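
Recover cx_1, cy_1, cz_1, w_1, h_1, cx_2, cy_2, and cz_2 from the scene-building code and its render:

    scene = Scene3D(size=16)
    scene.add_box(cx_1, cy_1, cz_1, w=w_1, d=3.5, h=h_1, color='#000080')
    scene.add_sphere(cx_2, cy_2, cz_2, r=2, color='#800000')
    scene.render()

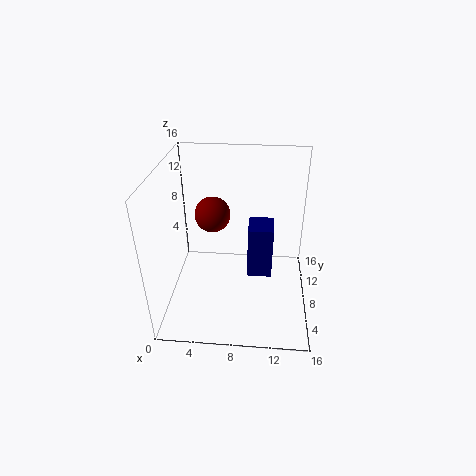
cx_1 = 9, cy_1 = 9.5, cz_1 = 1.5, w_1 = 3, h_1 = 6.5, cx_2 = 5, cy_2 = 9.5, cz_2 = 10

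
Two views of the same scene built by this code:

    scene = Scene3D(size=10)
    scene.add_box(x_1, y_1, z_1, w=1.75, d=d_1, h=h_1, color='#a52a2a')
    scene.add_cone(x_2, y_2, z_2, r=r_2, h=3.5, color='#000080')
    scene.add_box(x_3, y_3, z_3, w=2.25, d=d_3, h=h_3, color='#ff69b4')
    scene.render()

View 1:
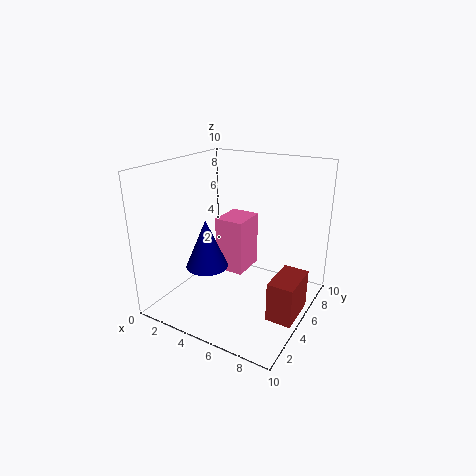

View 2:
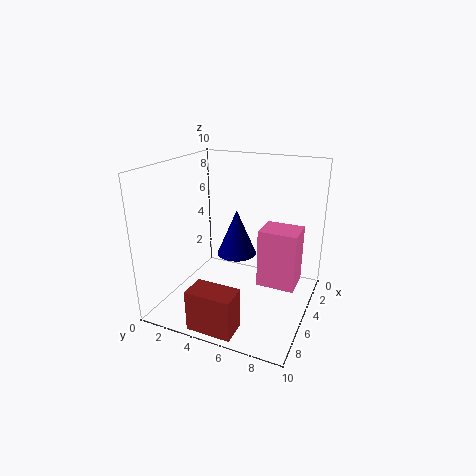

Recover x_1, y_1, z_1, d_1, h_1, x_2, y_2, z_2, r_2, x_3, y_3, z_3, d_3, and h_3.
x_1 = 8
y_1 = 3.5
z_1 = 0.25
d_1 = 3
h_1 = 2.75
x_2 = 3
y_2 = 4
z_2 = 2.75
r_2 = 1.5
x_3 = 2.25
y_3 = 6.25
z_3 = 1.25
d_3 = 2.75
h_3 = 4.25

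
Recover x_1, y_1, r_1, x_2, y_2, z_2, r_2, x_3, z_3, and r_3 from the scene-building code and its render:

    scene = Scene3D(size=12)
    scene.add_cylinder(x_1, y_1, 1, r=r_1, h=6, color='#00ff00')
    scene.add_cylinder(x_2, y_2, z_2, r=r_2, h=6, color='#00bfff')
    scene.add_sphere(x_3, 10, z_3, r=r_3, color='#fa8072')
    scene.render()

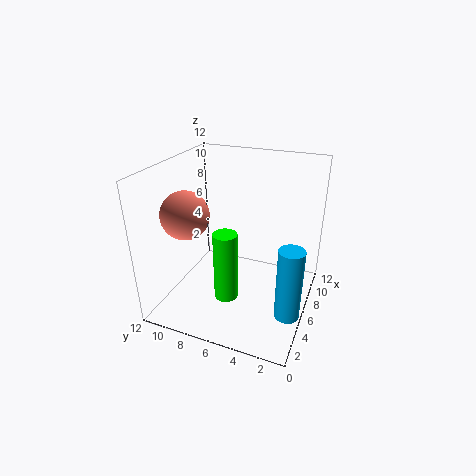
x_1 = 4.5
y_1 = 6.5
r_1 = 1
x_2 = 4
y_2 = 1
z_2 = 1
r_2 = 1
x_3 = 4.5
z_3 = 8
r_3 = 2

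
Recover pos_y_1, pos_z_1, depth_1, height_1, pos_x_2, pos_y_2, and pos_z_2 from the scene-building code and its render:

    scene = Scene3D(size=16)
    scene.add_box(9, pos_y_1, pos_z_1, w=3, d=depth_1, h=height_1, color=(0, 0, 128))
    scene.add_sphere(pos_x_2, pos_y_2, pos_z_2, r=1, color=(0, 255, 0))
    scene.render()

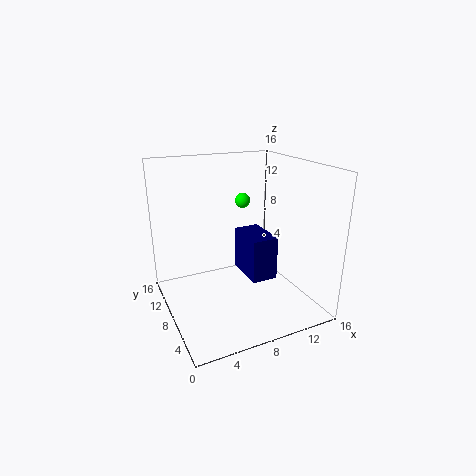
pos_y_1 = 6; pos_z_1 = 3; depth_1 = 5; height_1 = 5; pos_x_2 = 12; pos_y_2 = 15; pos_z_2 = 10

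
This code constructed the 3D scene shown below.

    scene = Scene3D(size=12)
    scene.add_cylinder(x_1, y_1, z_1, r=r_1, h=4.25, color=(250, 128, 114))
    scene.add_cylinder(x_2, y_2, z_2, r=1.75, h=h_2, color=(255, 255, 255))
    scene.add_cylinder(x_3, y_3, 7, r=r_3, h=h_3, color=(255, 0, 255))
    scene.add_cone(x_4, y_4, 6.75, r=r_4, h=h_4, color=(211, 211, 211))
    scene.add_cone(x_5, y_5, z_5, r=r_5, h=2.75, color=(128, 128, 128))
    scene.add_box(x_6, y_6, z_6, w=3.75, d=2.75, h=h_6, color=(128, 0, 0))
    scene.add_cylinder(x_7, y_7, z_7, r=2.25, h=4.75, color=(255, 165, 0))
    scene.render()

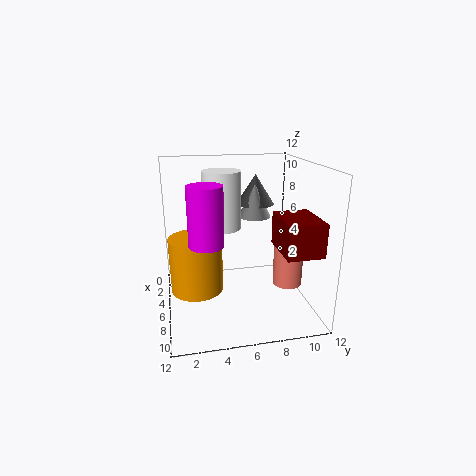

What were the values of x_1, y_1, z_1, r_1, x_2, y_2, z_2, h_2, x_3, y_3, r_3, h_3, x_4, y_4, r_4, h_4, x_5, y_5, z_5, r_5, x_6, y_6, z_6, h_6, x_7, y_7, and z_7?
x_1 = 6.75, y_1 = 10.25, z_1 = 1.75, r_1 = 1.25, x_2 = 2.5, y_2 = 5.25, z_2 = 5.75, h_2 = 5.25, x_3 = 9.5, y_3 = 3, r_3 = 1.25, h_3 = 4.25, x_4 = 2.75, y_4 = 8.25, r_4 = 1.5, h_4 = 3, x_5 = 2, y_5 = 8.5, z_5 = 7.75, r_5 = 1.75, x_6 = 8, y_6 = 8.25, z_6 = 6.25, h_6 = 2.5, x_7 = 5.25, y_7 = 2.5, z_7 = 1.25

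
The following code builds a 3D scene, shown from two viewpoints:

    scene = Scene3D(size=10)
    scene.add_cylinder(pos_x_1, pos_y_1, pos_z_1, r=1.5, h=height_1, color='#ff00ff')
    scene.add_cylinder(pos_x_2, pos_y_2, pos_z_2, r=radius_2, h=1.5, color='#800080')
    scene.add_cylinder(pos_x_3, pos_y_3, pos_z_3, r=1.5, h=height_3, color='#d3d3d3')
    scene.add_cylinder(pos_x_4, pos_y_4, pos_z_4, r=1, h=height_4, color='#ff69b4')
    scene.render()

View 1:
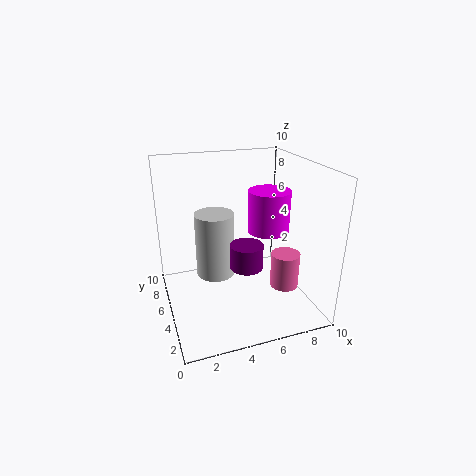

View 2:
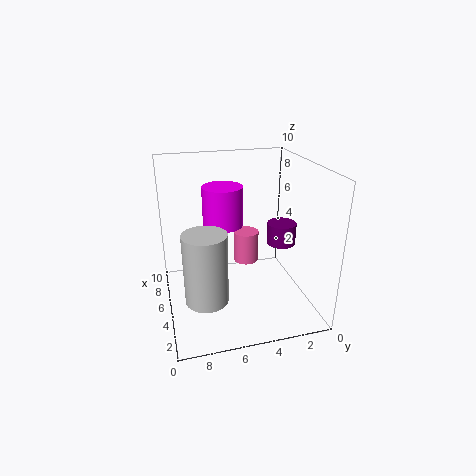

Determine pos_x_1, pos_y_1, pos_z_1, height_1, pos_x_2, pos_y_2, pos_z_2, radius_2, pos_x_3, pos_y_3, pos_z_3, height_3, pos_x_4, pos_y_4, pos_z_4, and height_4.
pos_x_1 = 7.5; pos_y_1 = 5.5; pos_z_1 = 5; height_1 = 3; pos_x_2 = 4.5; pos_y_2 = 2; pos_z_2 = 4.5; radius_2 = 1; pos_x_3 = 4; pos_y_3 = 7.5; pos_z_3 = 1; height_3 = 5; pos_x_4 = 8; pos_y_4 = 3.5; pos_z_4 = 1.5; height_4 = 2.5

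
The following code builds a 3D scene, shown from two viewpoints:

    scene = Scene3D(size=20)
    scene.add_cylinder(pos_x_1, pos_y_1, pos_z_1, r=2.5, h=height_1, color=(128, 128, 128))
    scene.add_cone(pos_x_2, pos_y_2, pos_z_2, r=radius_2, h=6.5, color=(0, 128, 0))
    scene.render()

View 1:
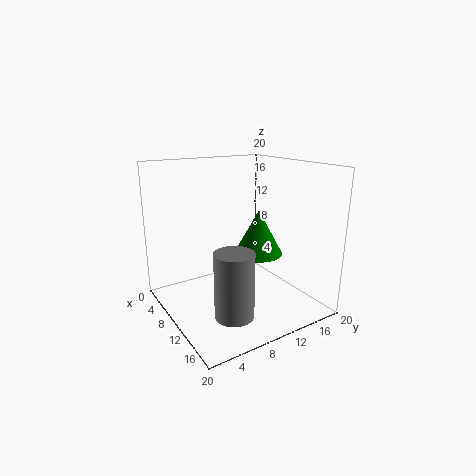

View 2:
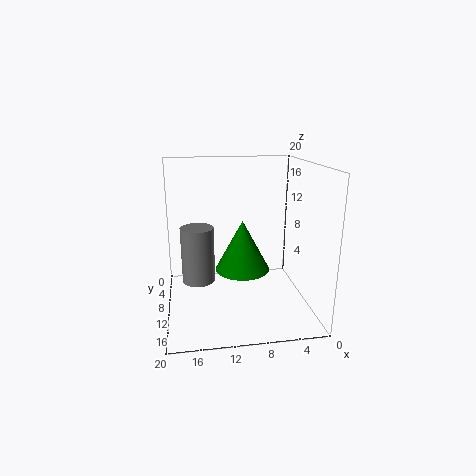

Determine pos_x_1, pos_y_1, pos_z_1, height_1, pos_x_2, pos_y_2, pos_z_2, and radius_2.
pos_x_1 = 15.5
pos_y_1 = 6
pos_z_1 = 2
height_1 = 8.5
pos_x_2 = 10
pos_y_2 = 13.5
pos_z_2 = 7
radius_2 = 3.5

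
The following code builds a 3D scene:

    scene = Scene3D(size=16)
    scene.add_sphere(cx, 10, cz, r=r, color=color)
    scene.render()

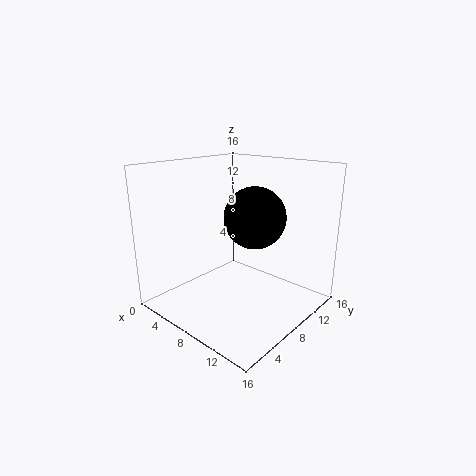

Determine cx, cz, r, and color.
cx = 8.75; cz = 10; r = 3.5; color = 'black'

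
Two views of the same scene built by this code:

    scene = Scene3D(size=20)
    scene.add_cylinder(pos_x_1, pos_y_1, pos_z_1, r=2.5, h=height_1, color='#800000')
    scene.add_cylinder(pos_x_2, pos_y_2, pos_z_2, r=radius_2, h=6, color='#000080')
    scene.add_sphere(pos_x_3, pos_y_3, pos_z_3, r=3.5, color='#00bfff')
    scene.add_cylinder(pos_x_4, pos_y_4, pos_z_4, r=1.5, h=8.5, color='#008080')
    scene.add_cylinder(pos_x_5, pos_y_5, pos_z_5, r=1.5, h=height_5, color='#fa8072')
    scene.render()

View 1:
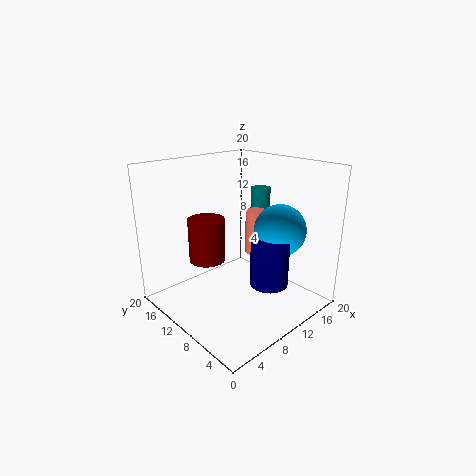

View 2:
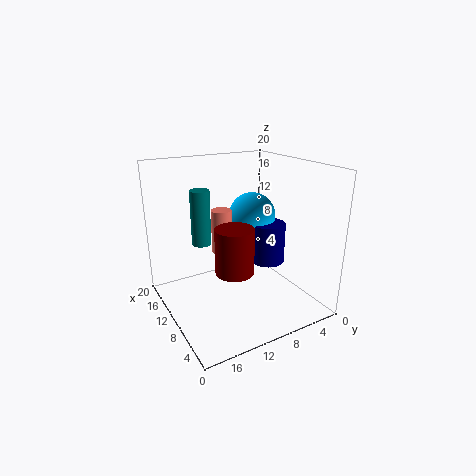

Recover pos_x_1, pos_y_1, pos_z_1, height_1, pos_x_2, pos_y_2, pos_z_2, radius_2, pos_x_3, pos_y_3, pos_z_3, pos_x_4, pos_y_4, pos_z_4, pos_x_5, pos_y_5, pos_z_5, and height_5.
pos_x_1 = 6.5; pos_y_1 = 12.5; pos_z_1 = 7; height_1 = 6; pos_x_2 = 10.5; pos_y_2 = 4.5; pos_z_2 = 5; radius_2 = 2.5; pos_x_3 = 13.5; pos_y_3 = 5.5; pos_z_3 = 11.5; pos_x_4 = 17; pos_y_4 = 12.5; pos_z_4 = 7; pos_x_5 = 14; pos_y_5 = 10.5; pos_z_5 = 6.5; height_5 = 6.5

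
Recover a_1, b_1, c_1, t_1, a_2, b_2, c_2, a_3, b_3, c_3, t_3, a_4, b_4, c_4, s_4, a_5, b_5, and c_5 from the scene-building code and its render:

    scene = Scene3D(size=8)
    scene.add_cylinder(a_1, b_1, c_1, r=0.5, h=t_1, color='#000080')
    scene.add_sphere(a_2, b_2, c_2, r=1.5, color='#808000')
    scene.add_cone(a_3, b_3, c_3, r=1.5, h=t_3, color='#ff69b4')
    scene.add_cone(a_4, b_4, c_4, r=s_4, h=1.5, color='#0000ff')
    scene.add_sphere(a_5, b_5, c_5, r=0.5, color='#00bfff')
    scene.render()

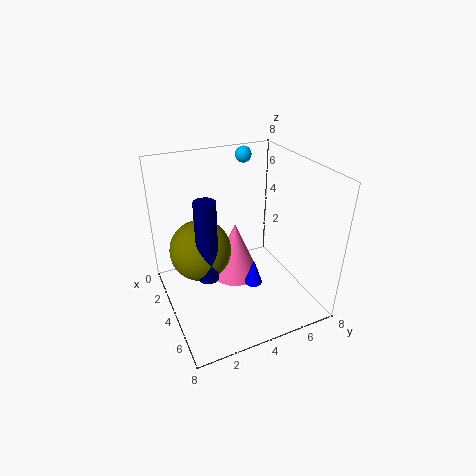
a_1 = 6; b_1 = 1.5; c_1 = 3.5; t_1 = 4; a_2 = 5; b_2 = 1.5; c_2 = 4.5; a_3 = 2.5; b_3 = 4.5; c_3 = 0.5; t_3 = 3.5; a_4 = 5; b_4 = 4.5; c_4 = 1.5; s_4 = 0.5; a_5 = 0.5; b_5 = 6; c_5 = 7.5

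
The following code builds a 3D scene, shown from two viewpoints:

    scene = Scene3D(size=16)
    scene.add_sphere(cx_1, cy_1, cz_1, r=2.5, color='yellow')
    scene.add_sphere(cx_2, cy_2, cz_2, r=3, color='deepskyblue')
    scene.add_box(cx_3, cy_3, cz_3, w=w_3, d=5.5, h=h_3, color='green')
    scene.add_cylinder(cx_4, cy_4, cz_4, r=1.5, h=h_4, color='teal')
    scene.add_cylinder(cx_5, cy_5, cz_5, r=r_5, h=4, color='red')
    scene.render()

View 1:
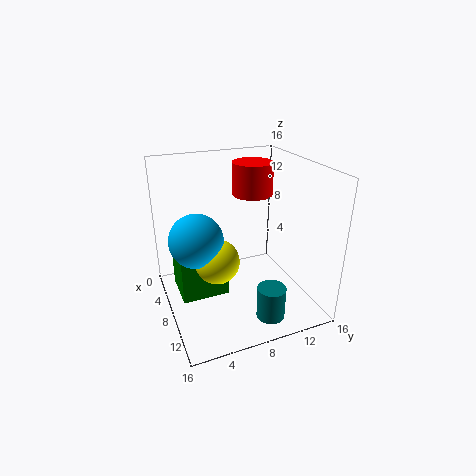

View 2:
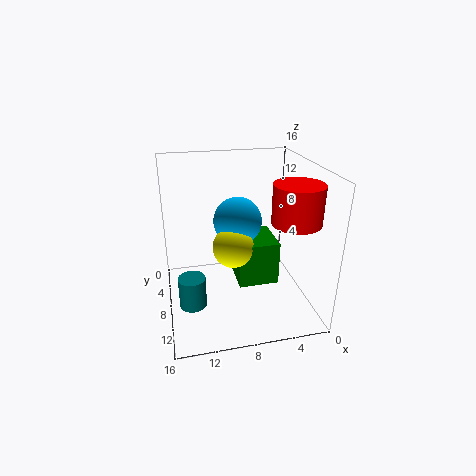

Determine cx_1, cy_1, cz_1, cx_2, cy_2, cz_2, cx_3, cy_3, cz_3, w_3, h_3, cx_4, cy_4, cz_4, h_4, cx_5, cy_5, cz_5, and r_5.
cx_1 = 8; cy_1 = 5.5; cz_1 = 5.5; cx_2 = 7; cy_2 = 3.5; cz_2 = 8; cx_3 = 2.5; cy_3 = 1.5; cz_3 = 0.5; w_3 = 5; h_3 = 5.5; cx_4 = 13.5; cy_4 = 9.5; cz_4 = 1; h_4 = 3.5; cx_5 = 3; cy_5 = 12; cz_5 = 11; r_5 = 2.5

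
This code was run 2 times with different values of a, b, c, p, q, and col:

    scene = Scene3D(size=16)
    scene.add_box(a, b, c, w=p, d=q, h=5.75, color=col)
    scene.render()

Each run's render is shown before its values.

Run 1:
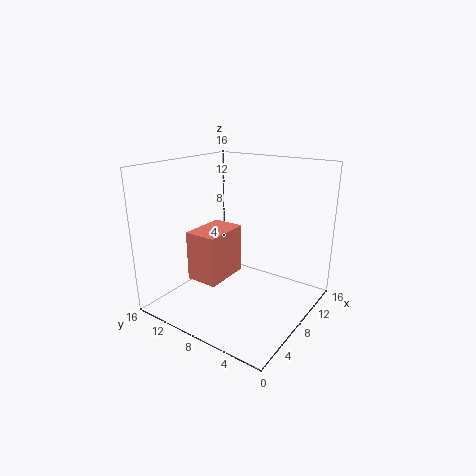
a = 5
b = 9.25
c = 2.75
p = 5.5
q = 3.75
col = 'salmon'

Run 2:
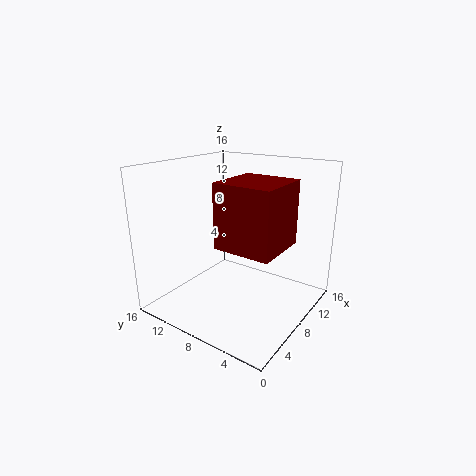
a = 0.75
b = 0.25
c = 10
p = 5.25
q = 5.25
col = 'maroon'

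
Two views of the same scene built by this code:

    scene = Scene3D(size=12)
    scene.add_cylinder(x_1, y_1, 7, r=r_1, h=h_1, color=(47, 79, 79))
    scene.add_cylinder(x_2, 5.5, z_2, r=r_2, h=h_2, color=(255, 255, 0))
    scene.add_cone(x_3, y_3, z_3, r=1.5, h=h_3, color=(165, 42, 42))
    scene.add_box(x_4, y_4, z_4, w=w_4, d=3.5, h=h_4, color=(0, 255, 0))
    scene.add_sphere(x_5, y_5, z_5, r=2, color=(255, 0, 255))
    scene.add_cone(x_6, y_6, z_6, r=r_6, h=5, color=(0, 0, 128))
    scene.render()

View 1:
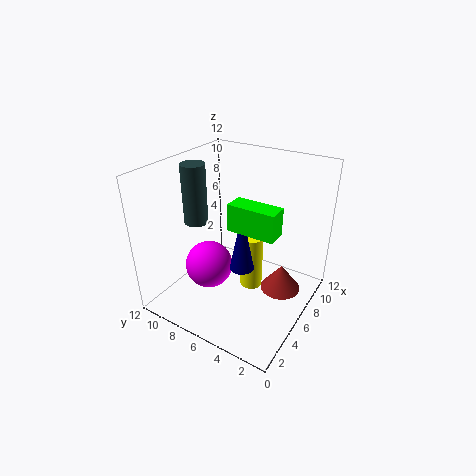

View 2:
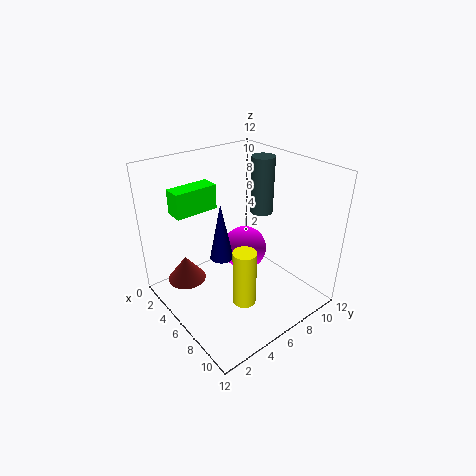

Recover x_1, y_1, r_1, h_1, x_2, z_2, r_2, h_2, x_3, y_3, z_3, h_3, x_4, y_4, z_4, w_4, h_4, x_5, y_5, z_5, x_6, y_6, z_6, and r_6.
x_1 = 5; y_1 = 9.5; r_1 = 1; h_1 = 5; x_2 = 7.5; z_2 = 0.5; r_2 = 1; h_2 = 5; x_3 = 5; y_3 = 1.5; z_3 = 3.5; h_3 = 2; x_4 = 3; y_4 = 1.5; z_4 = 8.5; w_4 = 1.5; h_4 = 2; x_5 = 4.5; y_5 = 8; z_5 = 3.5; x_6 = 5; y_6 = 5; z_6 = 4; r_6 = 1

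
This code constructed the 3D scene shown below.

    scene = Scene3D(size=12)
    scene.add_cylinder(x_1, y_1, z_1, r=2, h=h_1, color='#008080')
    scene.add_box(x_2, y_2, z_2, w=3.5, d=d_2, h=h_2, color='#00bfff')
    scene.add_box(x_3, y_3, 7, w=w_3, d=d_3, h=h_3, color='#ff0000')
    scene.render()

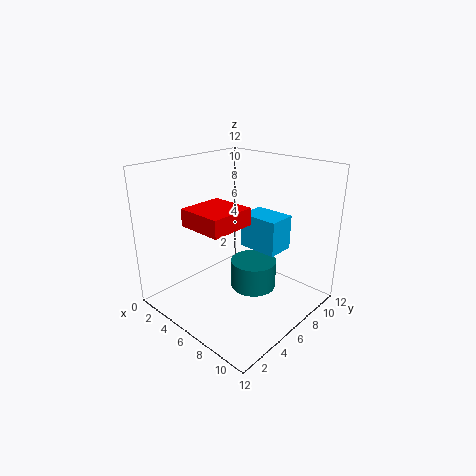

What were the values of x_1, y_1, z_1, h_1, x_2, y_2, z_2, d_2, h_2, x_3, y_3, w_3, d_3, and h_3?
x_1 = 6.5
y_1 = 7.5
z_1 = 1
h_1 = 2.5
x_2 = 5
y_2 = 7.5
z_2 = 4.5
d_2 = 2.5
h_2 = 3
x_3 = 2.5
y_3 = 3
w_3 = 4
d_3 = 4
h_3 = 1.5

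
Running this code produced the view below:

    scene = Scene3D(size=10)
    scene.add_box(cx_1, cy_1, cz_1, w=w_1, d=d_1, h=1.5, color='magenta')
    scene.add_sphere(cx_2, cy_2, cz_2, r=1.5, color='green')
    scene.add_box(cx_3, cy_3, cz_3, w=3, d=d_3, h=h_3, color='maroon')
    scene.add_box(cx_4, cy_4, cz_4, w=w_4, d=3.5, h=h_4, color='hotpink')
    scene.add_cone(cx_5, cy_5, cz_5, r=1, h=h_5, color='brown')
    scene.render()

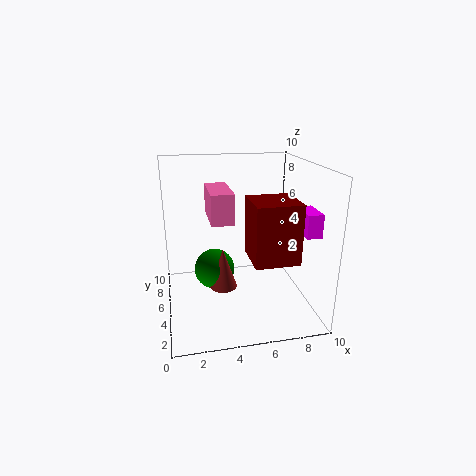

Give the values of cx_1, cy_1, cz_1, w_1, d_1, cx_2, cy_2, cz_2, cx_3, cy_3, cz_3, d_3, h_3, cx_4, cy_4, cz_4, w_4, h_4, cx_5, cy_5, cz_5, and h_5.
cx_1 = 8.5, cy_1 = 1.5, cz_1 = 6, w_1 = 1, d_1 = 2, cx_2 = 3.5, cy_2 = 6.5, cz_2 = 2, cx_3 = 5.5, cy_3 = 2, cz_3 = 4, d_3 = 3, h_3 = 4, cx_4 = 3, cy_4 = 3.5, cz_4 = 6.5, w_4 = 1.5, h_4 = 2, cx_5 = 4, cy_5 = 5.5, cz_5 = 1, h_5 = 3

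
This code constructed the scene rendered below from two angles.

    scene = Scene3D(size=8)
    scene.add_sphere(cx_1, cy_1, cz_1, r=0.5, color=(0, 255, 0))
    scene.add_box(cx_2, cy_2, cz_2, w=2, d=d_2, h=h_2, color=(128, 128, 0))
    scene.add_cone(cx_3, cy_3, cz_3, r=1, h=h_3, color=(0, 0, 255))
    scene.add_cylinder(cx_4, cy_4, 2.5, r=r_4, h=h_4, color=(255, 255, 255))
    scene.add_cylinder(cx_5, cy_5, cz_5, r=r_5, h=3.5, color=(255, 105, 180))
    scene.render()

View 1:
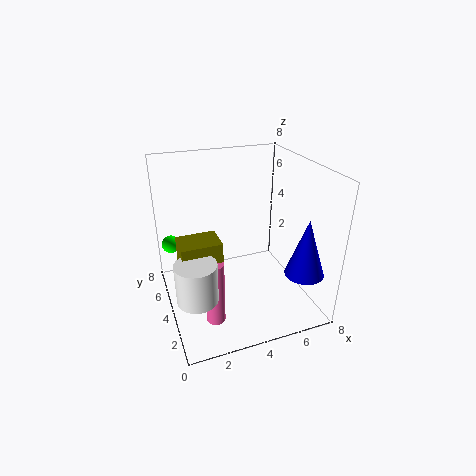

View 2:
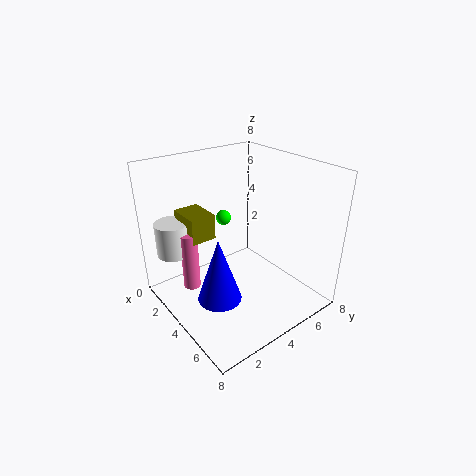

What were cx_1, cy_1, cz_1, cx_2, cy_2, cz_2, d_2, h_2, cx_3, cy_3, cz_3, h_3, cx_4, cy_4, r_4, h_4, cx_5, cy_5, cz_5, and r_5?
cx_1 = 0.5, cy_1 = 5.5, cz_1 = 3.5, cx_2 = 0.5, cy_2 = 2, cz_2 = 3.5, d_2 = 1.5, h_2 = 1.5, cx_3 = 6.5, cy_3 = 1, cz_3 = 3, h_3 = 3, cx_4 = 1, cy_4 = 1.5, r_4 = 1, h_4 = 2, cx_5 = 2, cy_5 = 2, cz_5 = 0.5, r_5 = 0.5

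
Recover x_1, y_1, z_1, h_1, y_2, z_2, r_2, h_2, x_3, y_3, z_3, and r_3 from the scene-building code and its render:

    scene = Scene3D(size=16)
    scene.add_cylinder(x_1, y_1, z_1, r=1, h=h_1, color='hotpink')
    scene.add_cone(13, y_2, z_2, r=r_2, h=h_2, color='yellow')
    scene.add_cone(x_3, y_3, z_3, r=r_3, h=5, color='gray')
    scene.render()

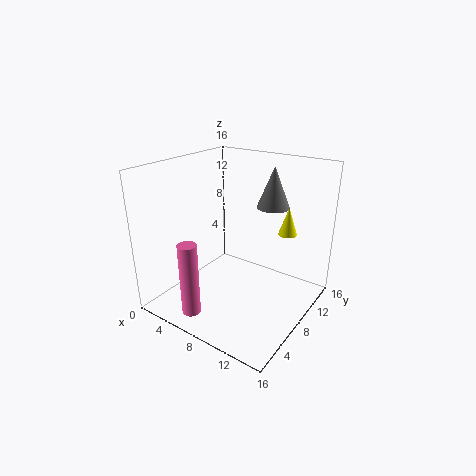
x_1 = 6, y_1 = 2, z_1 = 1, h_1 = 8, y_2 = 10, z_2 = 9, r_2 = 1, h_2 = 3, x_3 = 9, y_3 = 14, z_3 = 10, r_3 = 2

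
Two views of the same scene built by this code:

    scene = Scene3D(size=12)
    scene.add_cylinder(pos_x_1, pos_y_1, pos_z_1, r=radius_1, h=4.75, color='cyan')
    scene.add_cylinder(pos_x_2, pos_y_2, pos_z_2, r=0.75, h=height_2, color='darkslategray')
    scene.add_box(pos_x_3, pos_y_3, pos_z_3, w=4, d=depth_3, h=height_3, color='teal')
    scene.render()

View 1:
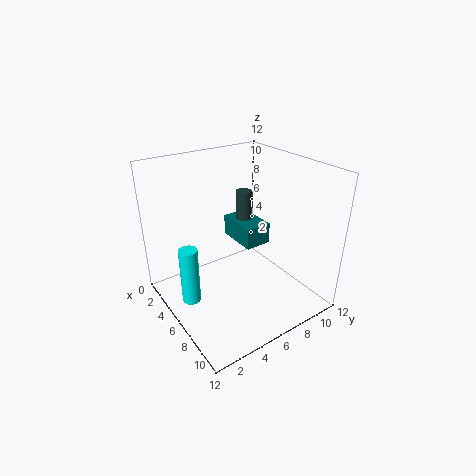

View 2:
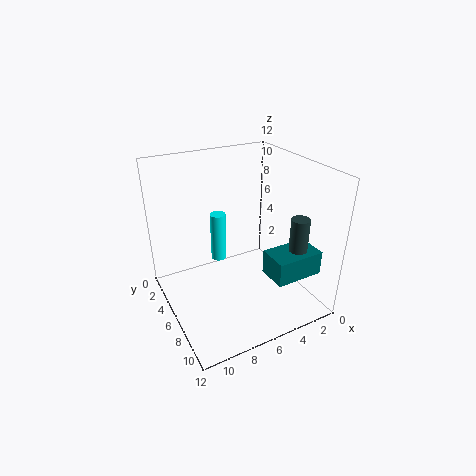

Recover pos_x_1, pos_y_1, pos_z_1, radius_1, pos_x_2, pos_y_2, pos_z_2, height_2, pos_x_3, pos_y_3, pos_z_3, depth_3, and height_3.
pos_x_1 = 5.75
pos_y_1 = 1.5
pos_z_1 = 1.5
radius_1 = 0.75
pos_x_2 = 2.25
pos_y_2 = 9.25
pos_z_2 = 3.25
height_2 = 5
pos_x_3 = 0.75
pos_y_3 = 8
pos_z_3 = 3.5
depth_3 = 2.5
height_3 = 2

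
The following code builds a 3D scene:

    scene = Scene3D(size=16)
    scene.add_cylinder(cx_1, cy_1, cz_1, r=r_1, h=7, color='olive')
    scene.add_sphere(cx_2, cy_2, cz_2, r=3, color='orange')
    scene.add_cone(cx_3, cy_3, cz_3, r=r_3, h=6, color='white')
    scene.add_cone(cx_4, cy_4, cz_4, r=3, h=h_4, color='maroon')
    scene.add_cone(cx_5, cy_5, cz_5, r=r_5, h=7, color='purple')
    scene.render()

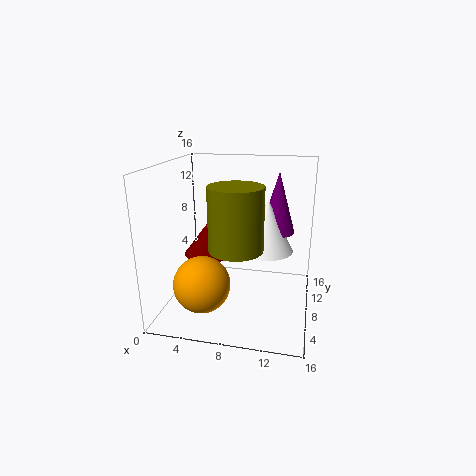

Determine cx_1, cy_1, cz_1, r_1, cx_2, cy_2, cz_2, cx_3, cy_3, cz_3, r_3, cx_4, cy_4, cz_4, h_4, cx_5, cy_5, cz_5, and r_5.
cx_1 = 8; cy_1 = 7; cz_1 = 7; r_1 = 3; cx_2 = 5; cy_2 = 4; cz_2 = 4; cx_3 = 11; cy_3 = 10; cz_3 = 6; r_3 = 3; cx_4 = 4; cy_4 = 10; cz_4 = 5; h_4 = 4; cx_5 = 12; cy_5 = 11; cz_5 = 8; r_5 = 2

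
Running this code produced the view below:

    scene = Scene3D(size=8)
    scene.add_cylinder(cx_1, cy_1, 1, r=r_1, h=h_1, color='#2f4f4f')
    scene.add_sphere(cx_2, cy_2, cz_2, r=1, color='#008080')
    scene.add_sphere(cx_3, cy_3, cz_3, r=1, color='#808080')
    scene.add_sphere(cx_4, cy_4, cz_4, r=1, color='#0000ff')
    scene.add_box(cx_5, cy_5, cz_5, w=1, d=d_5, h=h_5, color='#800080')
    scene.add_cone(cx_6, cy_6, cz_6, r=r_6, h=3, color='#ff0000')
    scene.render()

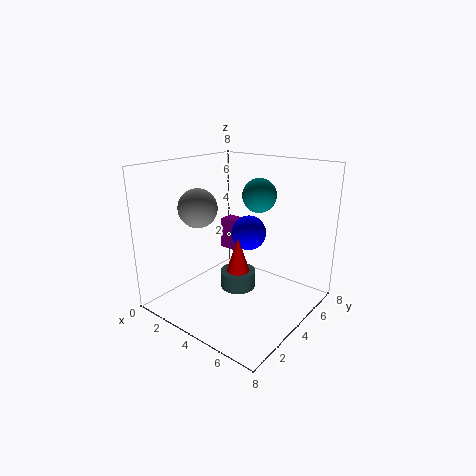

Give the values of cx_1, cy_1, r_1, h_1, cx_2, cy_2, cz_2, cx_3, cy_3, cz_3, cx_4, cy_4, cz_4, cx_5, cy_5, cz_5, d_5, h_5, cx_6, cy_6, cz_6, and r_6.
cx_1 = 4, cy_1 = 4, r_1 = 1, h_1 = 1, cx_2 = 4, cy_2 = 6, cz_2 = 6, cx_3 = 3, cy_3 = 2, cz_3 = 6, cx_4 = 4, cy_4 = 5, cz_4 = 4, cx_5 = 1, cy_5 = 6, cz_5 = 2, d_5 = 1, h_5 = 2, cx_6 = 4, cy_6 = 4, cz_6 = 1, r_6 = 1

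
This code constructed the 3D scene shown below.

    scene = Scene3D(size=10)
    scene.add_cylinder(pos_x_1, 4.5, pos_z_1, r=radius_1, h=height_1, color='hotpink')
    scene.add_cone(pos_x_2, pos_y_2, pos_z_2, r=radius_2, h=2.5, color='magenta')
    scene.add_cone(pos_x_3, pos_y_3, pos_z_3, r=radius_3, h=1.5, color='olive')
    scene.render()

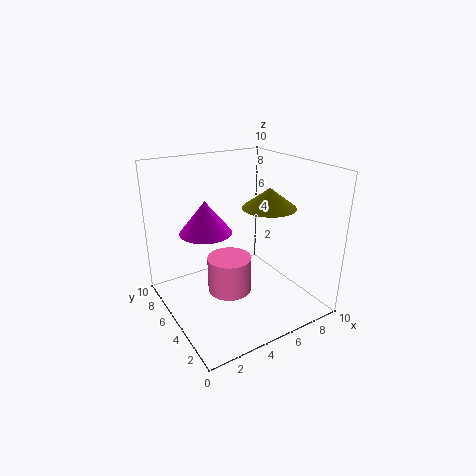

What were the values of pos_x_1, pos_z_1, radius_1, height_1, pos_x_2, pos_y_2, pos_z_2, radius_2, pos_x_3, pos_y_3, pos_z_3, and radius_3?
pos_x_1 = 4, pos_z_1 = 1.5, radius_1 = 1.5, height_1 = 2.5, pos_x_2 = 4, pos_y_2 = 8, pos_z_2 = 4.5, radius_2 = 2, pos_x_3 = 8, pos_y_3 = 5.5, pos_z_3 = 6.5, radius_3 = 2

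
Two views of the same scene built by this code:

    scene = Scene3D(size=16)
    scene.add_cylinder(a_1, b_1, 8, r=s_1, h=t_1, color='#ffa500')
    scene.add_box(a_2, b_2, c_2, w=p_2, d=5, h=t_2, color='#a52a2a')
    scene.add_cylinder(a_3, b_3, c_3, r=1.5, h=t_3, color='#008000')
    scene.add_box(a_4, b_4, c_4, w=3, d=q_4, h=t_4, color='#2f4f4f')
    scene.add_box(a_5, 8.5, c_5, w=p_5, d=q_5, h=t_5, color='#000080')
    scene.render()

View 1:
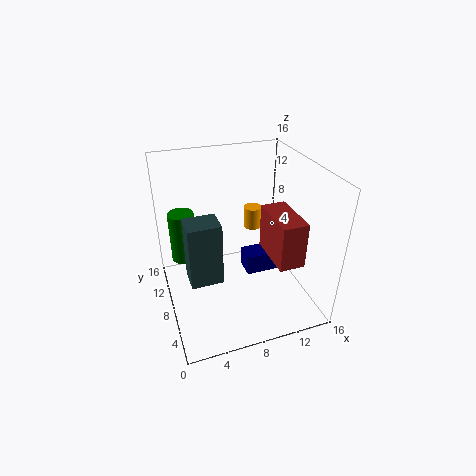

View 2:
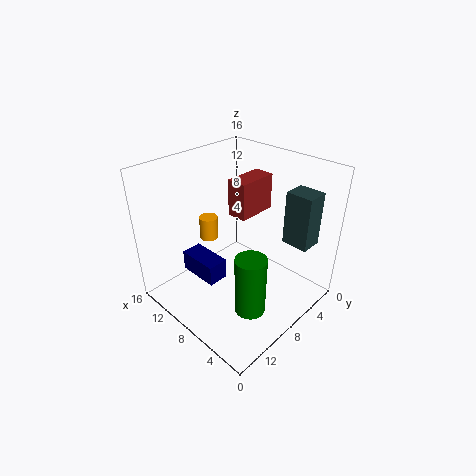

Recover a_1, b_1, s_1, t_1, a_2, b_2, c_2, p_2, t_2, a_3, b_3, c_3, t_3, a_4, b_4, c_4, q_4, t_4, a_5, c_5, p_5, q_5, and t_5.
a_1 = 10.5
b_1 = 10
s_1 = 1
t_1 = 2.5
a_2 = 9.5
b_2 = 0.5
c_2 = 8.5
p_2 = 2.5
t_2 = 4.5
a_3 = 2.5
b_3 = 12
c_3 = 4
t_3 = 6
a_4 = 1.5
b_4 = 2
c_4 = 7.5
q_4 = 2.5
t_4 = 6
a_5 = 9.5
c_5 = 2
p_5 = 5
q_5 = 2.5
t_5 = 2.5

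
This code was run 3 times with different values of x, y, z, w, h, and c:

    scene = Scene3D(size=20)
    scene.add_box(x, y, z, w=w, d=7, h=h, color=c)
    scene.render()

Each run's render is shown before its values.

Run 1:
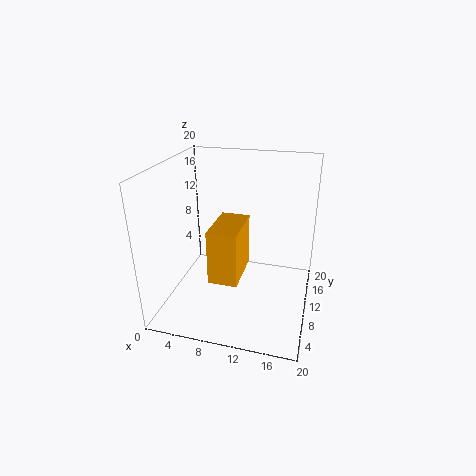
x = 7
y = 5.5
z = 5
w = 4
h = 7.5
c = 'orange'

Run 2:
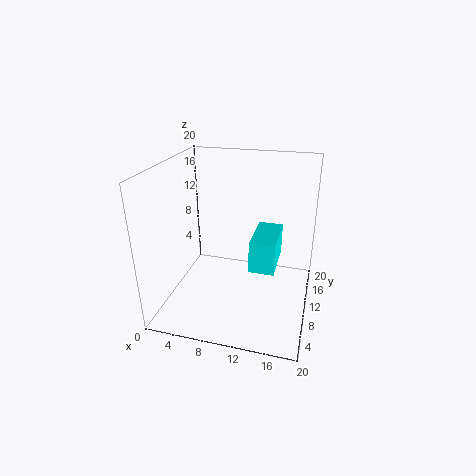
x = 12
y = 8
z = 6
w = 3.5
h = 4.5
c = 'cyan'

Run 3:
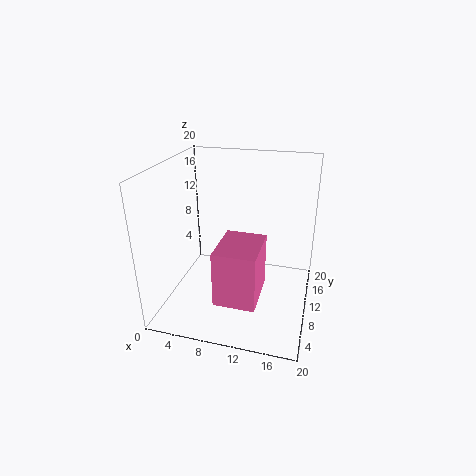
x = 8.5
y = 3
z = 3.5
w = 5.5
h = 7.5
c = 'hotpink'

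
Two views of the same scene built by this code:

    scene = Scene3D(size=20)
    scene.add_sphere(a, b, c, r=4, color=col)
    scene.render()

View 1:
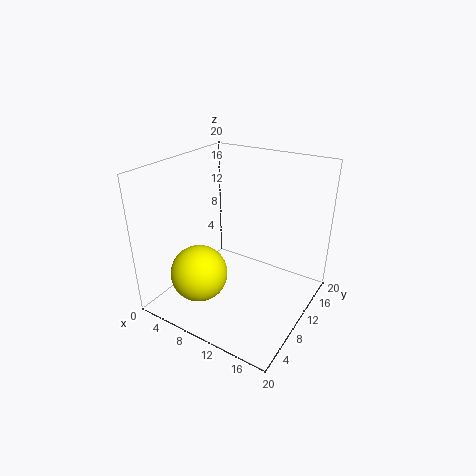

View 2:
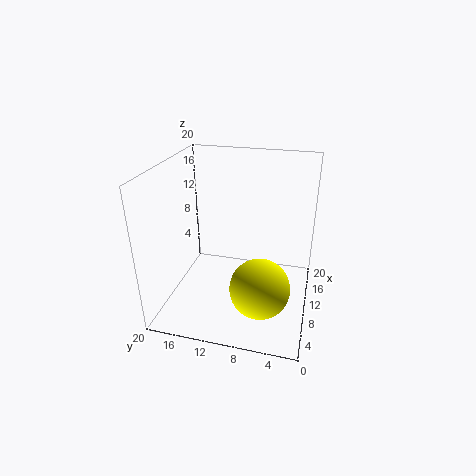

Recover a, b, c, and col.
a = 6; b = 6; c = 5; col = 'yellow'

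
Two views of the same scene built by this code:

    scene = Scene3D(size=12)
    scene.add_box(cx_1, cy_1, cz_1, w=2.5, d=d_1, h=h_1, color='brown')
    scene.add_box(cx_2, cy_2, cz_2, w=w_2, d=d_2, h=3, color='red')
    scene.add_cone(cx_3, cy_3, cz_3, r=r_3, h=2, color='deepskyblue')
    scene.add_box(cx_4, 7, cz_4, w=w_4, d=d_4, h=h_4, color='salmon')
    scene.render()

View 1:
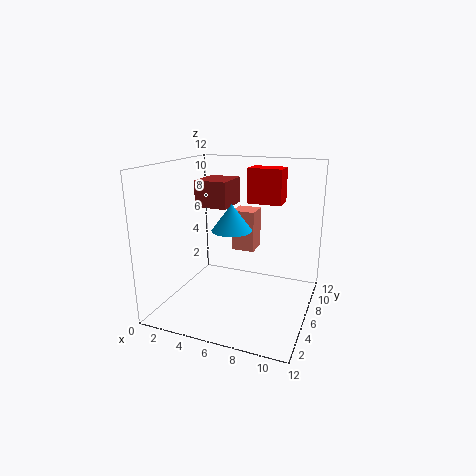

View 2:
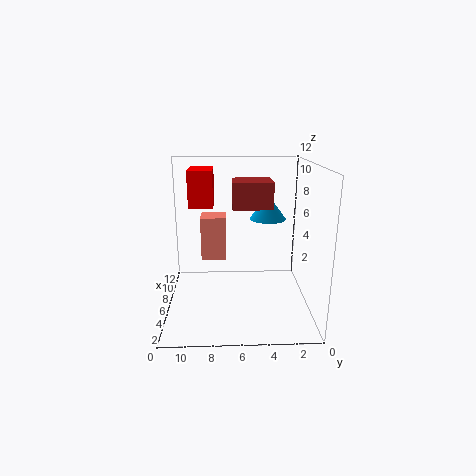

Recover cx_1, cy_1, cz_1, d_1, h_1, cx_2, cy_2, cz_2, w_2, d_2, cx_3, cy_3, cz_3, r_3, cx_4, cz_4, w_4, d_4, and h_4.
cx_1 = 3.5; cy_1 = 3.5; cz_1 = 9; d_1 = 3; h_1 = 2; cx_2 = 6; cy_2 = 8; cz_2 = 8.5; w_2 = 3; d_2 = 2; cx_3 = 6.5; cy_3 = 3.5; cz_3 = 7.5; r_3 = 1.5; cx_4 = 5; cz_4 = 4.5; w_4 = 2; d_4 = 2; h_4 = 3.5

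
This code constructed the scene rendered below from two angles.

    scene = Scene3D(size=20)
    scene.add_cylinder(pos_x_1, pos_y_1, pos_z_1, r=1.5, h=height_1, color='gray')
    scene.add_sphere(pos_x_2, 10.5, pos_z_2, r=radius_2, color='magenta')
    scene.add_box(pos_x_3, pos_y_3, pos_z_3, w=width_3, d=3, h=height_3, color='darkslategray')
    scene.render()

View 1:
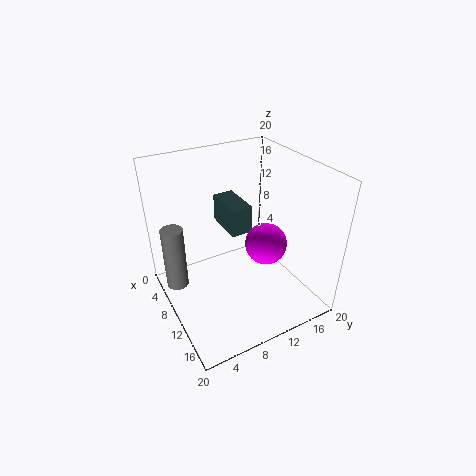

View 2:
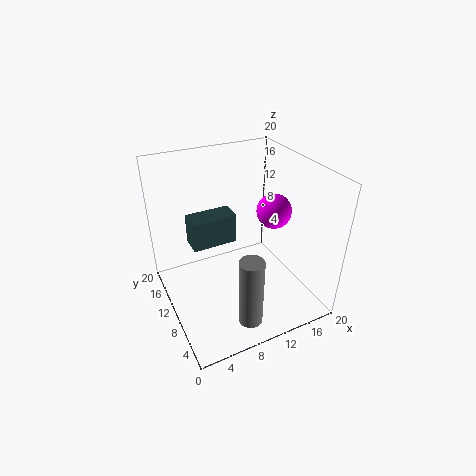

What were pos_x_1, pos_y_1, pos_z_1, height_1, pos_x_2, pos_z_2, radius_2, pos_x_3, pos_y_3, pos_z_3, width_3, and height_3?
pos_x_1 = 7.5, pos_y_1 = 1.5, pos_z_1 = 3.5, height_1 = 9, pos_x_2 = 16, pos_z_2 = 12.5, radius_2 = 2.5, pos_x_3 = 3.5, pos_y_3 = 9.5, pos_z_3 = 10, width_3 = 6, height_3 = 4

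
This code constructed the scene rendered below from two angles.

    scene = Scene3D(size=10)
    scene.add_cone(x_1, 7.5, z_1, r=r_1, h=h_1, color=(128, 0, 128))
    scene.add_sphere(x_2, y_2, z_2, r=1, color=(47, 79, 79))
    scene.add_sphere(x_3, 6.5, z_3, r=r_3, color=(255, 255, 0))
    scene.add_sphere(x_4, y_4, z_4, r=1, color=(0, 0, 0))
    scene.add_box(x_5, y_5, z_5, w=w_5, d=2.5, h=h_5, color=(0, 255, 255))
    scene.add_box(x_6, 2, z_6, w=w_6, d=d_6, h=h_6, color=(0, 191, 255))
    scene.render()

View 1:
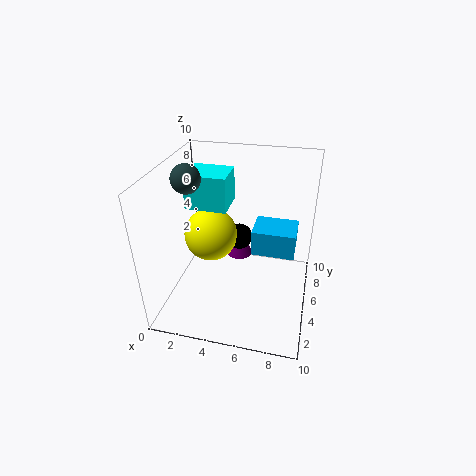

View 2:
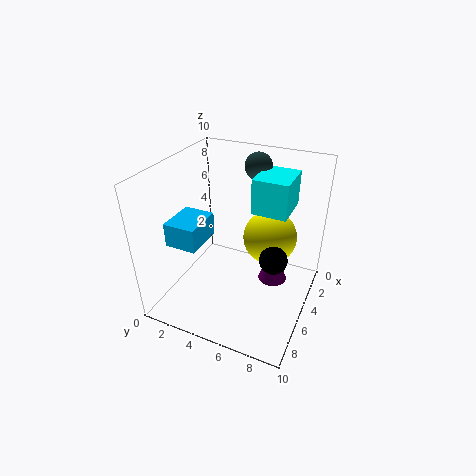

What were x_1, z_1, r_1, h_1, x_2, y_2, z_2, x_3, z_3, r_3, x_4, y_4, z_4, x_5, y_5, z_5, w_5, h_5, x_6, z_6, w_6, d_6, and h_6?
x_1 = 4.5; z_1 = 2; r_1 = 1; h_1 = 2.5; x_2 = 1.5; y_2 = 5; z_2 = 9; x_3 = 2.5; z_3 = 4; r_3 = 2; x_4 = 4.5; y_4 = 7.5; z_4 = 3.5; x_5 = 1; y_5 = 5.5; z_5 = 6.5; w_5 = 3; h_5 = 2.5; x_6 = 6.5; z_6 = 6; w_6 = 2.5; d_6 = 2; h_6 = 1.5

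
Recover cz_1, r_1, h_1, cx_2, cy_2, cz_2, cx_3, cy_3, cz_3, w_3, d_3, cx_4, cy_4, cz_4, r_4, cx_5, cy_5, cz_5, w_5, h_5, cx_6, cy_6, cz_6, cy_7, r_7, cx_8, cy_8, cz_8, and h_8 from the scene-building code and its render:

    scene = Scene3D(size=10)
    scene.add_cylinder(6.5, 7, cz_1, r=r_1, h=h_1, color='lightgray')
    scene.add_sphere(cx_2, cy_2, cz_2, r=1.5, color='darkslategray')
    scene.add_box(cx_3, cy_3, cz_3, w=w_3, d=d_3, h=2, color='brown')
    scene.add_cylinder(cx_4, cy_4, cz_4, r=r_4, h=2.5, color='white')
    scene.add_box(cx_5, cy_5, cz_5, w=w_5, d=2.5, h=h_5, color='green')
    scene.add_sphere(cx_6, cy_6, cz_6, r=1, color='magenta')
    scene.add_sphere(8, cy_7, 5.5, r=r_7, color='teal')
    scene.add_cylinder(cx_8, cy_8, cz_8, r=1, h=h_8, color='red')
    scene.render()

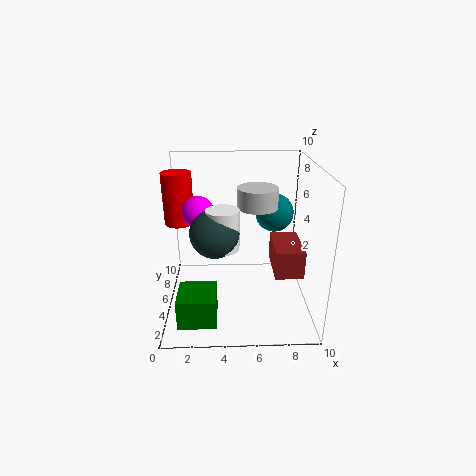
cz_1 = 6.5, r_1 = 1.5, h_1 = 1.5, cx_2 = 3.5, cy_2 = 2.5, cz_2 = 6.5, cx_3 = 7.5, cy_3 = 3.5, cz_3 = 2.5, w_3 = 2, d_3 = 3.5, cx_4 = 4, cy_4 = 2.5, cz_4 = 5.5, r_4 = 1, cx_5 = 1, cy_5 = 1, cz_5 = 0.5, w_5 = 2.5, h_5 = 2, cx_6 = 2.5, cy_6 = 3.5, cz_6 = 7.5, cy_7 = 8.5, r_7 = 1.5, cx_8 = 1, cy_8 = 5.5, cz_8 = 6, h_8 = 3.5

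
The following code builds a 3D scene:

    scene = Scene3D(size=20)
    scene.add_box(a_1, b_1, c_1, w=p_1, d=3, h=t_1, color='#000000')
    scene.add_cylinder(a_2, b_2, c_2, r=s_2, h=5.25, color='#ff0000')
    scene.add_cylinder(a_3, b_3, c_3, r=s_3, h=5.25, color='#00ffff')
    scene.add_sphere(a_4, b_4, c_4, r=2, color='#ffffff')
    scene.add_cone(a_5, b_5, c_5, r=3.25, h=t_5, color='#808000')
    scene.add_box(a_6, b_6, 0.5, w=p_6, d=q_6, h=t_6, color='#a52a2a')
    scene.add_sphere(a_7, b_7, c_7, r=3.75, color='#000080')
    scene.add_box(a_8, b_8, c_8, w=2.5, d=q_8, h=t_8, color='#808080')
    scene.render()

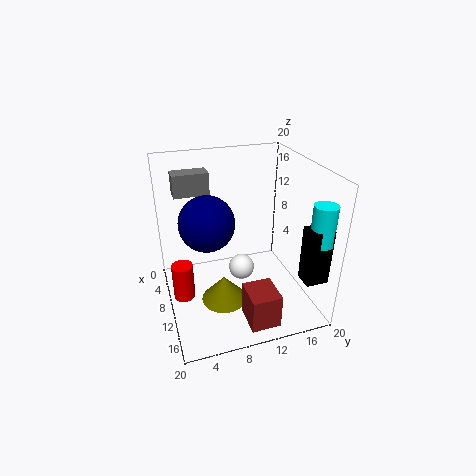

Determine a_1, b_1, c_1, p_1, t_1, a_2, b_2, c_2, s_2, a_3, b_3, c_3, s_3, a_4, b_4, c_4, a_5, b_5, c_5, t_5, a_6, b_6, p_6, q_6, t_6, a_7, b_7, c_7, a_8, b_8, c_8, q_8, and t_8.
a_1 = 16, b_1 = 16.5, c_1 = 6.25, p_1 = 2.5, t_1 = 7.5, a_2 = 9.5, b_2 = 2, c_2 = 1.5, s_2 = 1.5, a_3 = 17.25, b_3 = 18.5, c_3 = 11.5, s_3 = 1.5, a_4 = 6.5, b_4 = 11.75, c_4 = 2.5, a_5 = 11.25, b_5 = 7.5, c_5 = 1, t_5 = 3.75, a_6 = 14, b_6 = 9.25, p_6 = 4.5, q_6 = 4, t_6 = 4.75, a_7 = 9.75, b_7 = 5.75, c_7 = 12.75, a_8 = 5.5, b_8 = 2, c_8 = 16, q_8 = 4.75, t_8 = 3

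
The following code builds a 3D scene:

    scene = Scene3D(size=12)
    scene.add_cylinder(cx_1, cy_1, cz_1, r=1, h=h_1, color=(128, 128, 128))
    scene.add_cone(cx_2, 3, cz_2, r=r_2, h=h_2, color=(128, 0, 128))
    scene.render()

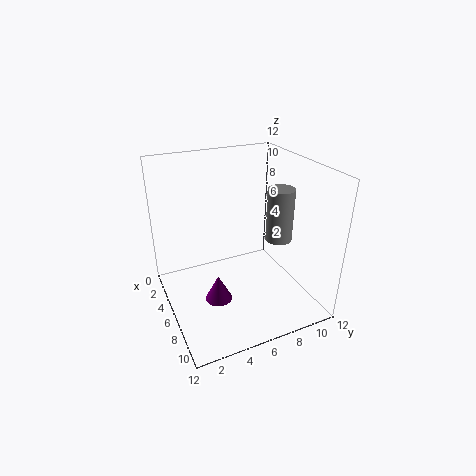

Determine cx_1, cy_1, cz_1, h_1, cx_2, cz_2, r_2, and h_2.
cx_1 = 9; cy_1 = 8; cz_1 = 7; h_1 = 4; cx_2 = 9; cz_2 = 3; r_2 = 1; h_2 = 2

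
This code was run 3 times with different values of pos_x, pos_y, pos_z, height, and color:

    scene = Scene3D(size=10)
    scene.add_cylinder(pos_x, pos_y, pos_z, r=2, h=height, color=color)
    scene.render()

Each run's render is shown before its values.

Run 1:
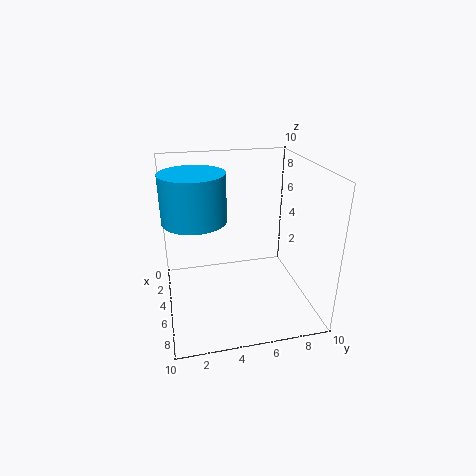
pos_x = 6, pos_y = 2, pos_z = 7, height = 3, color = 'deepskyblue'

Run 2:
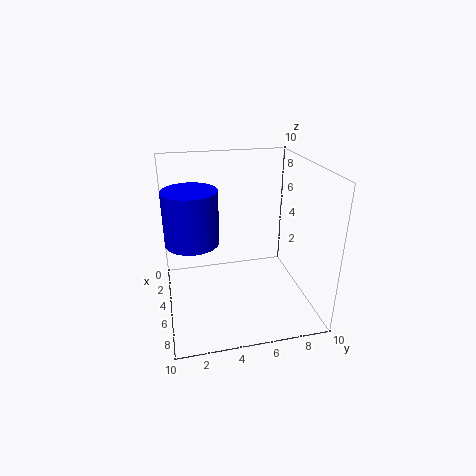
pos_x = 3, pos_y = 2, pos_z = 4, height = 4, color = 'blue'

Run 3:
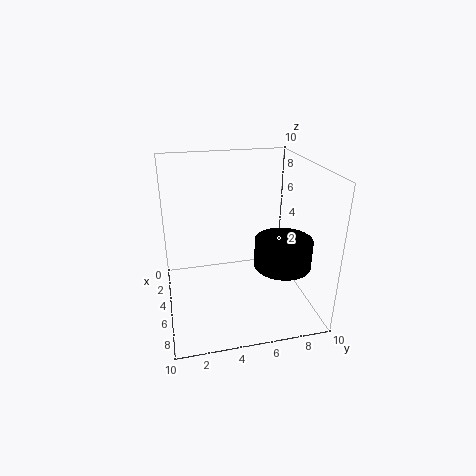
pos_x = 6, pos_y = 8, pos_z = 3, height = 2, color = 'black'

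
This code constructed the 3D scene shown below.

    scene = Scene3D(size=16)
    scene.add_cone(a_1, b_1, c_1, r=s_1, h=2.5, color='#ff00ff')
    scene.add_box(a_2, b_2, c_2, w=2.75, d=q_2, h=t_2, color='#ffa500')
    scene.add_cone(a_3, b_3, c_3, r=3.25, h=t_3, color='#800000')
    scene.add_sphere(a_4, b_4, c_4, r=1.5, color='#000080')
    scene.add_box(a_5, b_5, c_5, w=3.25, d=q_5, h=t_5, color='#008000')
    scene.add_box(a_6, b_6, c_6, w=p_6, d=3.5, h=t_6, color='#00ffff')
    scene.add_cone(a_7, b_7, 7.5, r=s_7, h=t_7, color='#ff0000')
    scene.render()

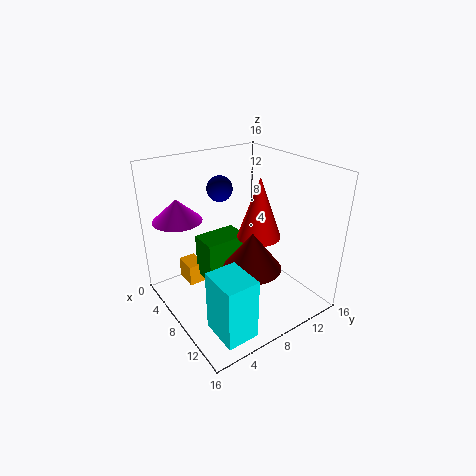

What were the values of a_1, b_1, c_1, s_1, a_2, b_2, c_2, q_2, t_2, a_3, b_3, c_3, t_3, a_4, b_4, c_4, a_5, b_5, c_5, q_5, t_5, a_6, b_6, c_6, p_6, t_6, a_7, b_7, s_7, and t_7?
a_1 = 3.5
b_1 = 3
c_1 = 9.75
s_1 = 2.75
a_2 = 1.75
b_2 = 3.5
c_2 = 1.25
q_2 = 2
t_2 = 2.5
a_3 = 10
b_3 = 8.5
c_3 = 5
t_3 = 4.25
a_4 = 4
b_4 = 8.25
c_4 = 12.5
a_5 = 4
b_5 = 4.75
c_5 = 2.5
q_5 = 5
t_5 = 5
a_6 = 10.5
b_6 = 2.25
c_6 = 0.25
p_6 = 4.25
t_6 = 6.75
a_7 = 8.25
b_7 = 10.75
s_7 = 2.5
t_7 = 7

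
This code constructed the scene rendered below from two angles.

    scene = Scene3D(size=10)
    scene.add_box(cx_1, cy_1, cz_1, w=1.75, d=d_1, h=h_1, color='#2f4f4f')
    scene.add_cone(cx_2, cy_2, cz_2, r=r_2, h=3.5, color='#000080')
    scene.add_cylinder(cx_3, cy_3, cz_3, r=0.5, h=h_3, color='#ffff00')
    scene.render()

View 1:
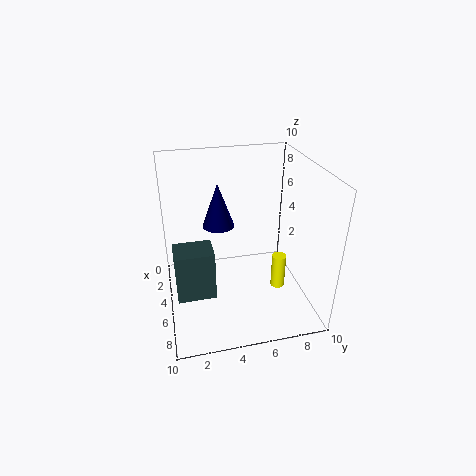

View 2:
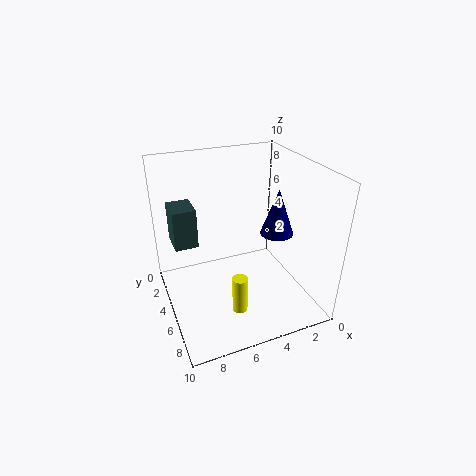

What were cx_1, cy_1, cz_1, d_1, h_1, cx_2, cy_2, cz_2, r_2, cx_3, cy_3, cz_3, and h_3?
cx_1 = 7.25
cy_1 = 0.5
cz_1 = 3.5
d_1 = 2.25
h_1 = 3
cx_2 = 1.5
cy_2 = 4.25
cz_2 = 4.25
r_2 = 1.25
cx_3 = 6
cy_3 = 7.75
cz_3 = 1.25
h_3 = 2.5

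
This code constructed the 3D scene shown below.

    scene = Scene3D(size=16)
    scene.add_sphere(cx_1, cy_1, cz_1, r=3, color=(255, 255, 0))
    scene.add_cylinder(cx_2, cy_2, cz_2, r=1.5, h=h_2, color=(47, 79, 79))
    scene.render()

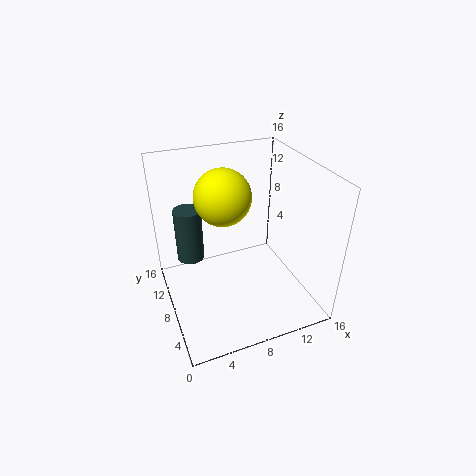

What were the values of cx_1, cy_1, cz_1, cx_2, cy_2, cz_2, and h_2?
cx_1 = 6.5; cy_1 = 8.5; cz_1 = 13; cx_2 = 3; cy_2 = 10; cz_2 = 5.5; h_2 = 6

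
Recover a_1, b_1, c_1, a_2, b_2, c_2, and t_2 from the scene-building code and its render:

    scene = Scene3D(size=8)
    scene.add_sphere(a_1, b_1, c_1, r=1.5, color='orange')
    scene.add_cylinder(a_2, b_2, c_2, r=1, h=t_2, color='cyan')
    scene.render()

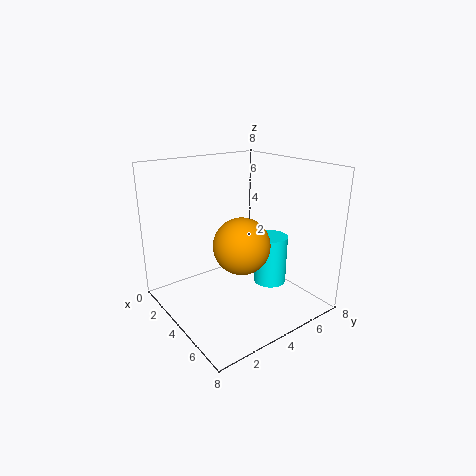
a_1 = 5; b_1 = 3.5; c_1 = 4; a_2 = 4; b_2 = 6.5; c_2 = 0.5; t_2 = 3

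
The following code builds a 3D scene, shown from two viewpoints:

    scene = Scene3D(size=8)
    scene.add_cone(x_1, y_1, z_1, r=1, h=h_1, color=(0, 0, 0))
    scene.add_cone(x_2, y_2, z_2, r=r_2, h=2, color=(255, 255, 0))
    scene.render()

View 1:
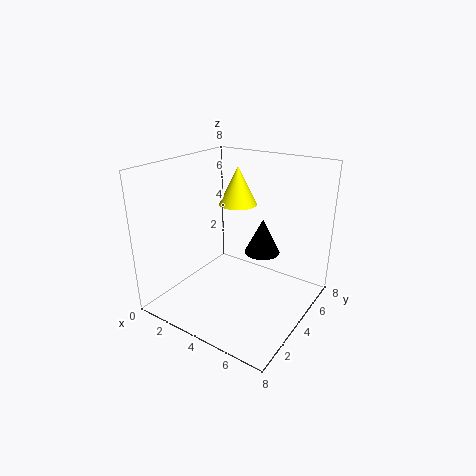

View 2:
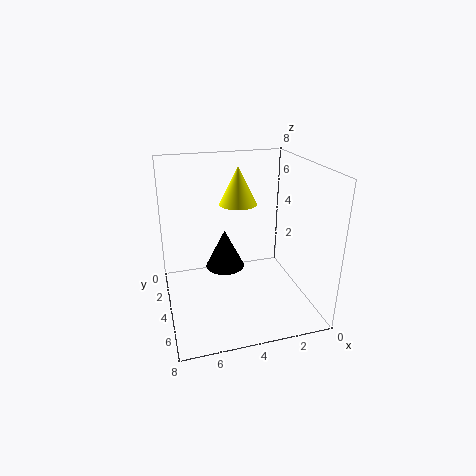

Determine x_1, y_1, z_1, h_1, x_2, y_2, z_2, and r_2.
x_1 = 5, y_1 = 5, z_1 = 3, h_1 = 2, x_2 = 4, y_2 = 4, z_2 = 6, r_2 = 1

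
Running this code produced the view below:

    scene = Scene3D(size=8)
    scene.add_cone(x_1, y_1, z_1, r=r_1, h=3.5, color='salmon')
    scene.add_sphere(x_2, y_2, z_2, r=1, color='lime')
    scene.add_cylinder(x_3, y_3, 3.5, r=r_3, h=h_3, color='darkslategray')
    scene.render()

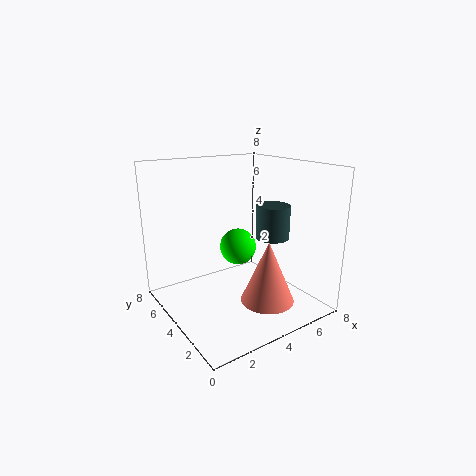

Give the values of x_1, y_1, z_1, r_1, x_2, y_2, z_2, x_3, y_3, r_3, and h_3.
x_1 = 5
y_1 = 2.5
z_1 = 0.5
r_1 = 1.5
x_2 = 4
y_2 = 4
z_2 = 3.5
x_3 = 6.5
y_3 = 4
r_3 = 1
h_3 = 2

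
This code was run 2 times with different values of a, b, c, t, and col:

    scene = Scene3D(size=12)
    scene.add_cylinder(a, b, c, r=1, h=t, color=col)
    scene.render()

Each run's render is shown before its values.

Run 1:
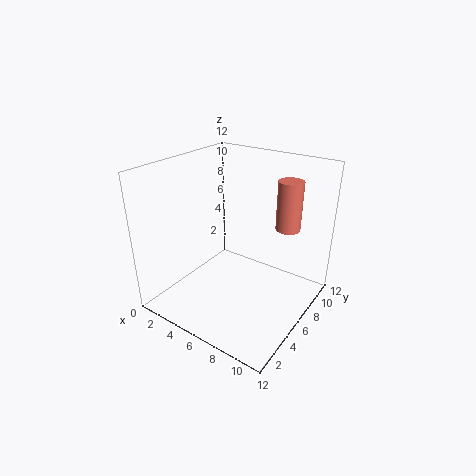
a = 9.5; b = 8; c = 7; t = 4; col = 'salmon'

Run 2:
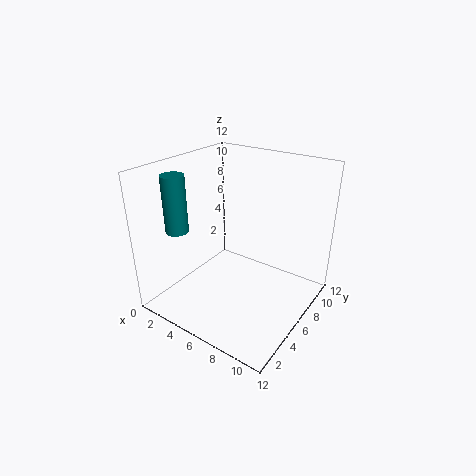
a = 1; b = 4; c = 6; t = 5; col = 'teal'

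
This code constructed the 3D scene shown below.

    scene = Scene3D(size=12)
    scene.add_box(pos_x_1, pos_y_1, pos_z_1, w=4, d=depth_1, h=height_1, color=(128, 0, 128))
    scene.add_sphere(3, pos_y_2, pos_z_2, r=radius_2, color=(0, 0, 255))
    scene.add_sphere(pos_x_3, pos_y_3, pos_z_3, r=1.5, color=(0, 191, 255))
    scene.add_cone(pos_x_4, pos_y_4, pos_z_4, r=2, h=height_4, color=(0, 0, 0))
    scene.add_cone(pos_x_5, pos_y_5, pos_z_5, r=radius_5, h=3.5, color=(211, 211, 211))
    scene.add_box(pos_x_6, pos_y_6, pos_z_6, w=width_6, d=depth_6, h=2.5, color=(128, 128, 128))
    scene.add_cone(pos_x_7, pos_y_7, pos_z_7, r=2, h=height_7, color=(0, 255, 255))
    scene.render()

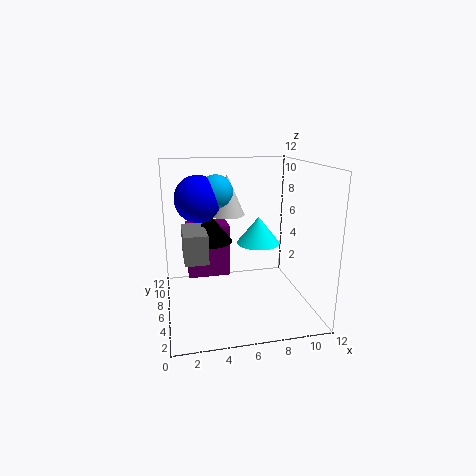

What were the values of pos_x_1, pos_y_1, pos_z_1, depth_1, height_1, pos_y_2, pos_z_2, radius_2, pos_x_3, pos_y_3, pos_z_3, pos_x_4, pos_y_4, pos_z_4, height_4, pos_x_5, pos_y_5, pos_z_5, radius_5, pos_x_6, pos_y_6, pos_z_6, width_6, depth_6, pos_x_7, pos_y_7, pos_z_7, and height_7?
pos_x_1 = 2, pos_y_1 = 9.5, pos_z_1 = 1, depth_1 = 2.5, height_1 = 5, pos_y_2 = 8, pos_z_2 = 9, radius_2 = 2, pos_x_3 = 4.5, pos_y_3 = 8, pos_z_3 = 9.5, pos_x_4 = 4, pos_y_4 = 8.5, pos_z_4 = 5, height_4 = 2.5, pos_x_5 = 5.5, pos_y_5 = 8, pos_z_5 = 7.5, radius_5 = 1.5, pos_x_6 = 1.5, pos_y_6 = 5.5, pos_z_6 = 4, width_6 = 2, depth_6 = 4, pos_x_7 = 8.5, pos_y_7 = 8.5, pos_z_7 = 4.5, height_7 = 2.5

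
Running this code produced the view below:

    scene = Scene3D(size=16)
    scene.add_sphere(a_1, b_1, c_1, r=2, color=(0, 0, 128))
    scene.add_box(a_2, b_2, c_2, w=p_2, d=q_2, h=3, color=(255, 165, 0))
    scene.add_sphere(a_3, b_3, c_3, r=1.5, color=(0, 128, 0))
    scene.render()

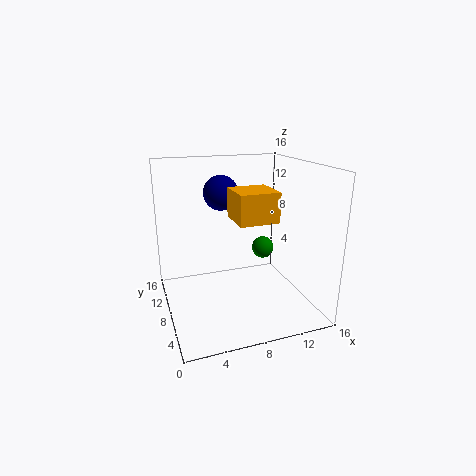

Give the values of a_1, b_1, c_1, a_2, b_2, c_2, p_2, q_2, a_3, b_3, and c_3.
a_1 = 7
b_1 = 11
c_1 = 12.5
a_2 = 6.5
b_2 = 3
c_2 = 11
p_2 = 4
q_2 = 4
a_3 = 14
b_3 = 14.5
c_3 = 3.5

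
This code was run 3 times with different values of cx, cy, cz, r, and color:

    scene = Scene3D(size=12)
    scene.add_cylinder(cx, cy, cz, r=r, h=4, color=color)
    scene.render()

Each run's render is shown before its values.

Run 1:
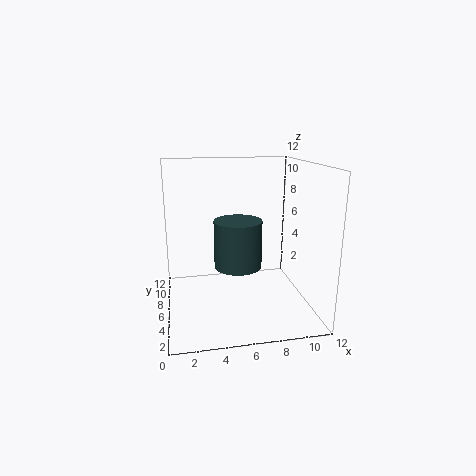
cx = 6, cy = 6, cz = 3.5, r = 2, color = 'darkslategray'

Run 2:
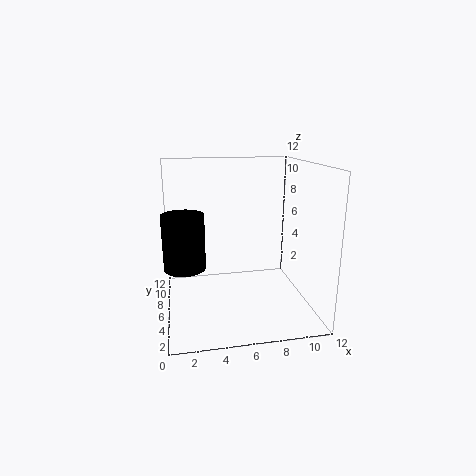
cx = 1.5, cy = 3, cz = 5, r = 1.5, color = 'black'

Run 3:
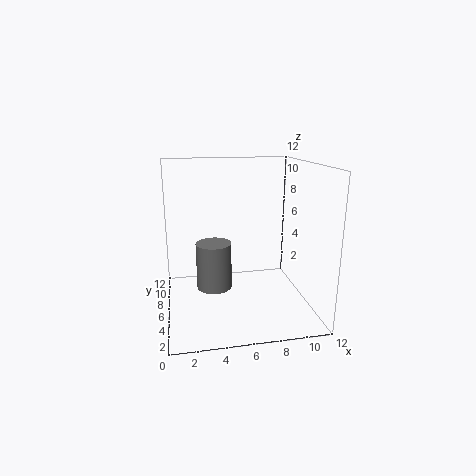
cx = 4, cy = 6.5, cz = 1.5, r = 1.5, color = 'gray'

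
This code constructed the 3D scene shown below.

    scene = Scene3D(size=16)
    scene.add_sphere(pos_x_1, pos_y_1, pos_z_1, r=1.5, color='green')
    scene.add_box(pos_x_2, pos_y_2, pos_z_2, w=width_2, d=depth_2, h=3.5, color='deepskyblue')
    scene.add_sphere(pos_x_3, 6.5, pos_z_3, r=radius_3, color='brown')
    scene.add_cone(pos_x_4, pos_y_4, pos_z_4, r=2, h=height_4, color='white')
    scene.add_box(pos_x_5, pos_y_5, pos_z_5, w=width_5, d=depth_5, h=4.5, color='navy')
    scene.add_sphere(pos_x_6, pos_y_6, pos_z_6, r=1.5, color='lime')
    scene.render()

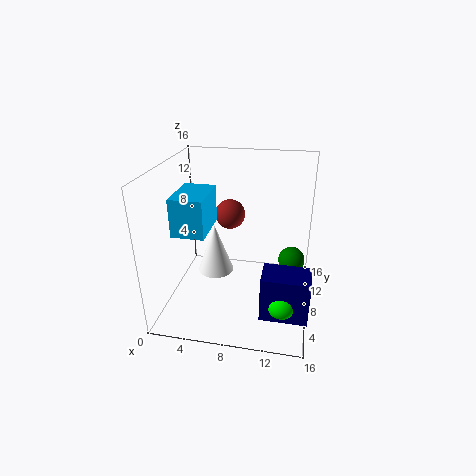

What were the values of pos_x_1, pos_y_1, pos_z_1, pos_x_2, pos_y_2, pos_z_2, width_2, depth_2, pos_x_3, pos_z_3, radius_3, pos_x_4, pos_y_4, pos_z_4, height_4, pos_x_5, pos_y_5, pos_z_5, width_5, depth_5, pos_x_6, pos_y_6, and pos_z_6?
pos_x_1 = 14; pos_y_1 = 9.5; pos_z_1 = 5; pos_x_2 = 3.5; pos_y_2 = 0.5; pos_z_2 = 11.5; width_2 = 3; depth_2 = 4.5; pos_x_3 = 7.5; pos_z_3 = 11.5; radius_3 = 1.5; pos_x_4 = 5.5; pos_y_4 = 7.5; pos_z_4 = 4; height_4 = 5.5; pos_x_5 = 11.5; pos_y_5 = 0.5; pos_z_5 = 3.5; width_5 = 4.5; depth_5 = 3; pos_x_6 = 13.5; pos_y_6 = 1.5; pos_z_6 = 5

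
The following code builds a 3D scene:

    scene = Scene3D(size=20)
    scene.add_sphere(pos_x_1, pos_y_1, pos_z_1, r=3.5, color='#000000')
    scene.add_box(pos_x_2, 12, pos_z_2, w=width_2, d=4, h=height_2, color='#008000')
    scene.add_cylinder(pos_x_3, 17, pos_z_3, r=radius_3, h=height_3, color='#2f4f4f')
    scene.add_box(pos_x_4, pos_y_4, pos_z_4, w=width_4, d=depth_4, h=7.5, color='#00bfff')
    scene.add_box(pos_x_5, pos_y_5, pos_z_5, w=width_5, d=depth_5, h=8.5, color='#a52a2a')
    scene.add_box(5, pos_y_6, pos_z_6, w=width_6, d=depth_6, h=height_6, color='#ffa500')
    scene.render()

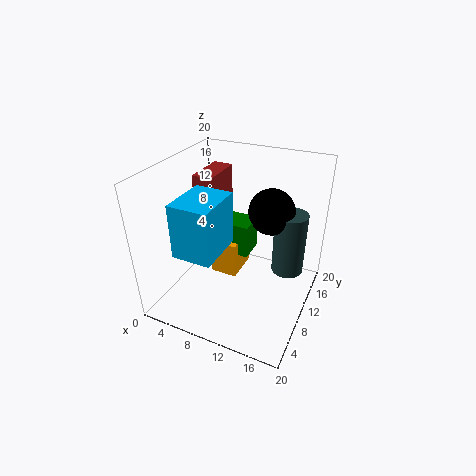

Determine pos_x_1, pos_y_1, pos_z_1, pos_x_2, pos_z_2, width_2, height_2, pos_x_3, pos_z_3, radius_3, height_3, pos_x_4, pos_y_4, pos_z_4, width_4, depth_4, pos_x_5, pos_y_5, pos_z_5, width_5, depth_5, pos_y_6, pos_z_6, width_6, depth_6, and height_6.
pos_x_1 = 12.5; pos_y_1 = 16.5; pos_z_1 = 11.5; pos_x_2 = 3.5; pos_z_2 = 5.5; width_2 = 7; height_2 = 5; pos_x_3 = 15.5; pos_z_3 = 1.5; radius_3 = 2.5; height_3 = 10; pos_x_4 = 3.5; pos_y_4 = 3.5; pos_z_4 = 9; width_4 = 5.5; depth_4 = 7; pos_x_5 = 2.5; pos_y_5 = 11; pos_z_5 = 9; width_5 = 3; depth_5 = 6.5; pos_y_6 = 11; pos_z_6 = 2; width_6 = 4; depth_6 = 5.5; height_6 = 5.5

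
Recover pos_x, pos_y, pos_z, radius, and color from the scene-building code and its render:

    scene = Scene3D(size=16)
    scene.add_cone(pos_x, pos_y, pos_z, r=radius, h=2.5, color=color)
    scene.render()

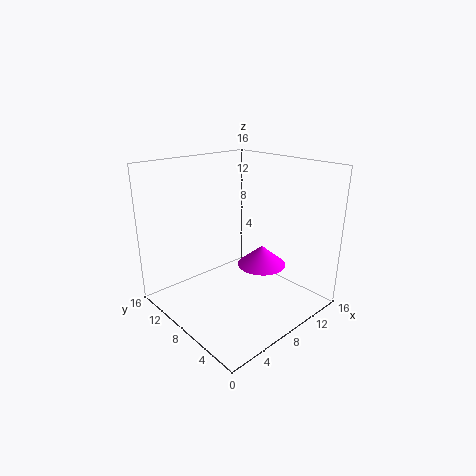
pos_x = 12.5
pos_y = 8.5
pos_z = 3
radius = 3
color = 'magenta'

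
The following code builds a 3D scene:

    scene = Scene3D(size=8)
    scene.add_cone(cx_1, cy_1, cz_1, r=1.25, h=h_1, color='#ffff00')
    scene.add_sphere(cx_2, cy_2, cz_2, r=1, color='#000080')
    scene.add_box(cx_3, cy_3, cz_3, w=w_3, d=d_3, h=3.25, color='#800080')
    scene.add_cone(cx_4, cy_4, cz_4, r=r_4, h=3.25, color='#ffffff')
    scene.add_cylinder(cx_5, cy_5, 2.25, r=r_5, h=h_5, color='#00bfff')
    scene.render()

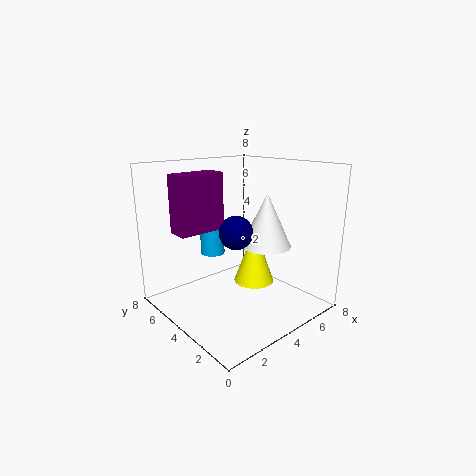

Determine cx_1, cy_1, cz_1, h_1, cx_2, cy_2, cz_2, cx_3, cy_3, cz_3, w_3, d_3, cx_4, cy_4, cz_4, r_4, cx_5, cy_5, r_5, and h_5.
cx_1 = 6, cy_1 = 4.75, cz_1 = 0.5, h_1 = 3.5, cx_2 = 4.5, cy_2 = 4.75, cz_2 = 4, cx_3 = 1.25, cy_3 = 5.25, cz_3 = 4.25, w_3 = 2.75, d_3 = 1.25, cx_4 = 6.25, cy_4 = 4, cz_4 = 3, r_4 = 1.5, cx_5 = 4.25, cy_5 = 6.75, r_5 = 0.75, h_5 = 3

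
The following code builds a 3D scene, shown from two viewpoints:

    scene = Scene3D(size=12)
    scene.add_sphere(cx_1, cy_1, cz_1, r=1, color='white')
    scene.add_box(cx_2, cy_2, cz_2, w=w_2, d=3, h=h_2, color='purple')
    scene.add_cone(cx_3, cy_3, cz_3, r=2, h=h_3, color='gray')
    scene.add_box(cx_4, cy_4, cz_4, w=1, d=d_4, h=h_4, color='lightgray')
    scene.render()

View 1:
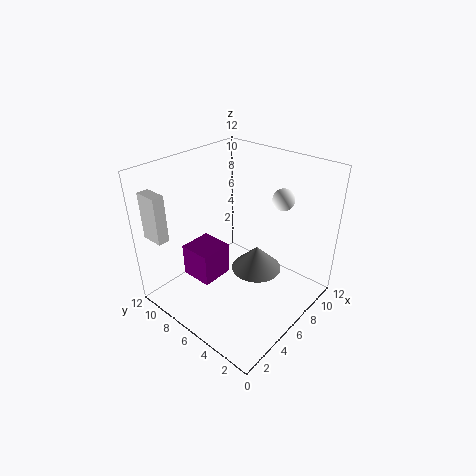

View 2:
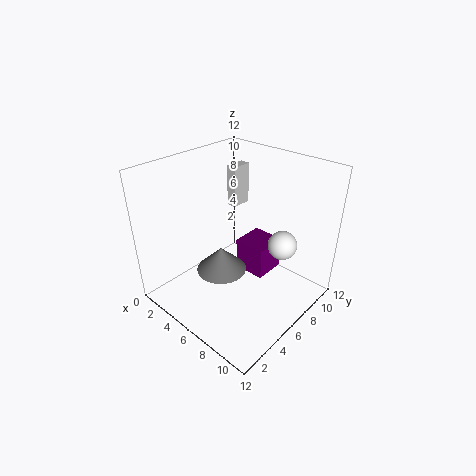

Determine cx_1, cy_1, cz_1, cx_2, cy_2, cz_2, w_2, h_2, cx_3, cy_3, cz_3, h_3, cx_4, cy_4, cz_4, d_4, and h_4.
cx_1 = 11, cy_1 = 5, cz_1 = 8, cx_2 = 4, cy_2 = 8, cz_2 = 1, w_2 = 3, h_2 = 3, cx_3 = 6, cy_3 = 4, cz_3 = 4, h_3 = 2, cx_4 = 1, cy_4 = 10, cz_4 = 6, d_4 = 2, h_4 = 4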